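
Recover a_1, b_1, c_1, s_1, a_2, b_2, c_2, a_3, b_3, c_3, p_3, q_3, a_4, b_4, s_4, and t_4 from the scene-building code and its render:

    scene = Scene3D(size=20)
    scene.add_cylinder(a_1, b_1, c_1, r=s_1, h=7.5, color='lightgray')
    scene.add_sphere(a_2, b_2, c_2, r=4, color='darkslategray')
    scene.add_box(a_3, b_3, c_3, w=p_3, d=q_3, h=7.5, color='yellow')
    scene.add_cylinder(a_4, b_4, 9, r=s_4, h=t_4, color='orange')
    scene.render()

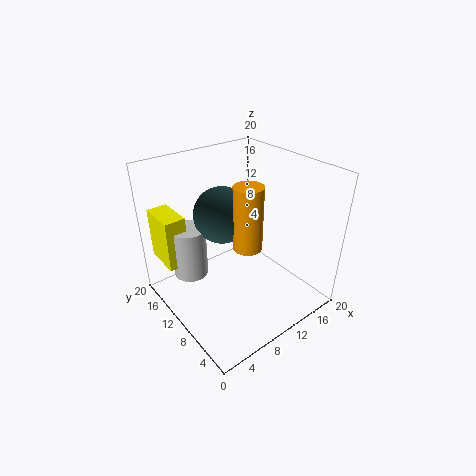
a_1 = 5; b_1 = 15; c_1 = 3.5; s_1 = 2.5; a_2 = 9.5; b_2 = 13; c_2 = 12.5; a_3 = 1.5; b_3 = 14.5; c_3 = 5.5; p_3 = 3; q_3 = 5.5; a_4 = 10.5; b_4 = 8.5; s_4 = 2; t_4 = 9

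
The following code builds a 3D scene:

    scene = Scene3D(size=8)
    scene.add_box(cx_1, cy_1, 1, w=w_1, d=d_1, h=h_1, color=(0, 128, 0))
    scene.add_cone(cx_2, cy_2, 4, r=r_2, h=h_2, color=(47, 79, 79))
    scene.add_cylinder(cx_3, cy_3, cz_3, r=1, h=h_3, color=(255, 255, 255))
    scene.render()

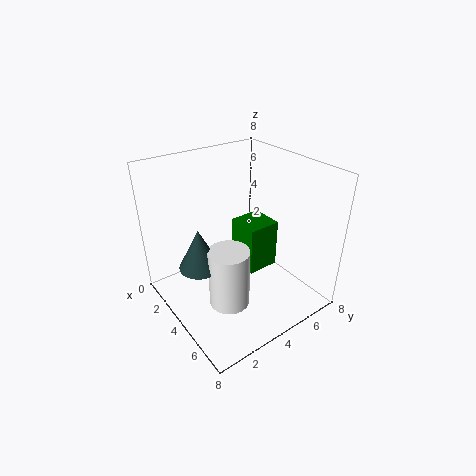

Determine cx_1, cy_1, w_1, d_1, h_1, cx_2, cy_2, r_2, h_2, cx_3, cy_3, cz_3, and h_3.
cx_1 = 2, cy_1 = 5, w_1 = 2, d_1 = 2, h_1 = 3, cx_2 = 5, cy_2 = 1, r_2 = 1, h_2 = 2, cx_3 = 6, cy_3 = 2, cz_3 = 2, h_3 = 3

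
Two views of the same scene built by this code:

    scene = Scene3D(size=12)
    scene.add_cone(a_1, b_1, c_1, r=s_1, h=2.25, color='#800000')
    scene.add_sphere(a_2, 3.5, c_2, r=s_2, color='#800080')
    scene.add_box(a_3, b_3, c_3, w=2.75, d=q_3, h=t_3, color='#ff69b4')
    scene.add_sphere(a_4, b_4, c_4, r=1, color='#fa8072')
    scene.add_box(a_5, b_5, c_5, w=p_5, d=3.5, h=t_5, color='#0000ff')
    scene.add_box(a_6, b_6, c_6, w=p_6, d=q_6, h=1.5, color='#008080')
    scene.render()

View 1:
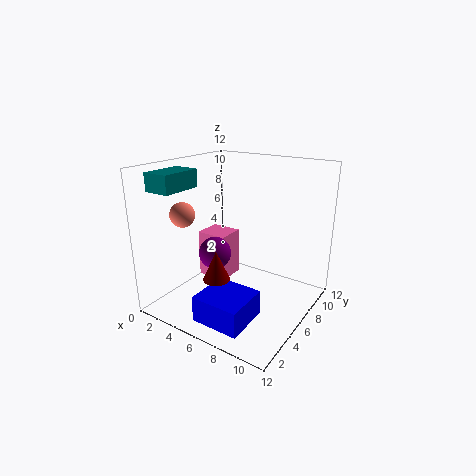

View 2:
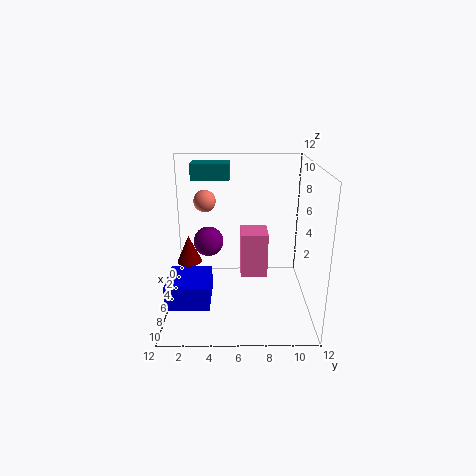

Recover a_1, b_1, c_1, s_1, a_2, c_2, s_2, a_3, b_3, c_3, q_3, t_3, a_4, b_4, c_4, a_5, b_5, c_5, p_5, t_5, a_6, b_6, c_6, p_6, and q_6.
a_1 = 6.75
b_1 = 2
c_1 = 4.25
s_1 = 1
a_2 = 5.5
c_2 = 5.5
s_2 = 1.25
a_3 = 1.5
b_3 = 6.25
c_3 = 1.25
q_3 = 2.5
t_3 = 4.25
a_4 = 2.75
b_4 = 3
c_4 = 8.25
a_5 = 5.75
b_5 = 0.25
c_5 = 1.25
p_5 = 3.75
t_5 = 2
a_6 = 0.25
b_6 = 1.75
c_6 = 10
p_6 = 2.25
q_6 = 3.5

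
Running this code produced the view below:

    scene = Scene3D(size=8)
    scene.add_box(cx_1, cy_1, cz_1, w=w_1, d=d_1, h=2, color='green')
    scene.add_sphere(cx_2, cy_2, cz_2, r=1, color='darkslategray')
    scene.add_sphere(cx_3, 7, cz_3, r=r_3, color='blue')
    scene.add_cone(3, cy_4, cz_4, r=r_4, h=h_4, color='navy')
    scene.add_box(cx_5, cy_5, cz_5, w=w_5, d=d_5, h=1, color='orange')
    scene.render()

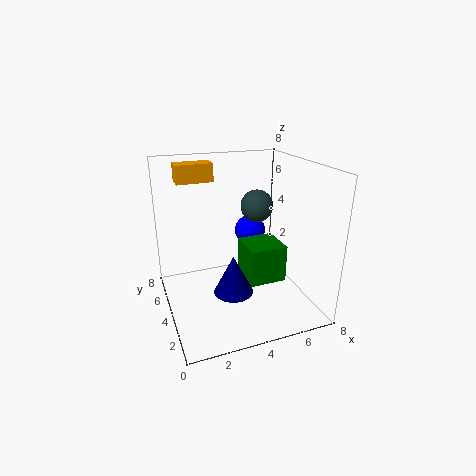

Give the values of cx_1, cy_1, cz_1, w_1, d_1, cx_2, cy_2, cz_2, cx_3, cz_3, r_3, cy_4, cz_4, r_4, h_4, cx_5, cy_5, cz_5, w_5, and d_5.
cx_1 = 4, cy_1 = 2, cz_1 = 2, w_1 = 2, d_1 = 2, cx_2 = 6, cy_2 = 6, cz_2 = 5, cx_3 = 6, cz_3 = 3, r_3 = 1, cy_4 = 2, cz_4 = 2, r_4 = 1, h_4 = 2, cx_5 = 1, cy_5 = 5, cz_5 = 7, w_5 = 2, d_5 = 1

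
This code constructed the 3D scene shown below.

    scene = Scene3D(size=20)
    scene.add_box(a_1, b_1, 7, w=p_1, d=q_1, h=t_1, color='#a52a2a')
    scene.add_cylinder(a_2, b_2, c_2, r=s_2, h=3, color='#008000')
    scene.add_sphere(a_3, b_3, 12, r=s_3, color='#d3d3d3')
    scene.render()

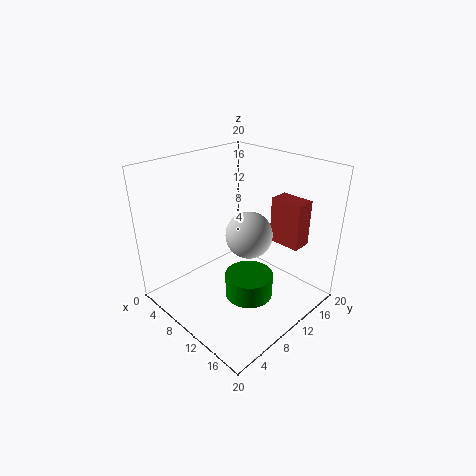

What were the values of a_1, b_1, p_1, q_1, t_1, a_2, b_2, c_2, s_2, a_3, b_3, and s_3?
a_1 = 10; b_1 = 17; p_1 = 5; q_1 = 3; t_1 = 7; a_2 = 15; b_2 = 7; c_2 = 5; s_2 = 3; a_3 = 13; b_3 = 9; s_3 = 3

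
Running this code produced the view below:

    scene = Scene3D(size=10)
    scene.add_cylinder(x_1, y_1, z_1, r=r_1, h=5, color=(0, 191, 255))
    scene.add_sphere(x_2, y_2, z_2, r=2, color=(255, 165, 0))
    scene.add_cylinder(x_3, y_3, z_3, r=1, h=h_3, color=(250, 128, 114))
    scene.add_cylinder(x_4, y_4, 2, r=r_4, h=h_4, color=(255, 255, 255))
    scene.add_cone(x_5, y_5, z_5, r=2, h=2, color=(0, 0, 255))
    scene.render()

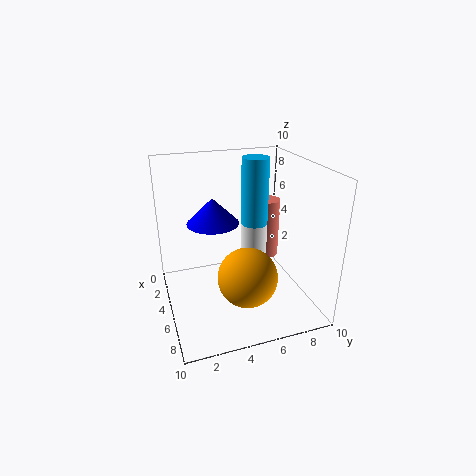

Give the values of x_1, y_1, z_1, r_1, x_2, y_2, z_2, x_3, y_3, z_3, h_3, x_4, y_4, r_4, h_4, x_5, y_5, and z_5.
x_1 = 3, y_1 = 7, z_1 = 5, r_1 = 1, x_2 = 7, y_2 = 5, z_2 = 3, x_3 = 1, y_3 = 9, z_3 = 1, h_3 = 5, x_4 = 3, y_4 = 7, r_4 = 1, h_4 = 4, x_5 = 2, y_5 = 4, z_5 = 5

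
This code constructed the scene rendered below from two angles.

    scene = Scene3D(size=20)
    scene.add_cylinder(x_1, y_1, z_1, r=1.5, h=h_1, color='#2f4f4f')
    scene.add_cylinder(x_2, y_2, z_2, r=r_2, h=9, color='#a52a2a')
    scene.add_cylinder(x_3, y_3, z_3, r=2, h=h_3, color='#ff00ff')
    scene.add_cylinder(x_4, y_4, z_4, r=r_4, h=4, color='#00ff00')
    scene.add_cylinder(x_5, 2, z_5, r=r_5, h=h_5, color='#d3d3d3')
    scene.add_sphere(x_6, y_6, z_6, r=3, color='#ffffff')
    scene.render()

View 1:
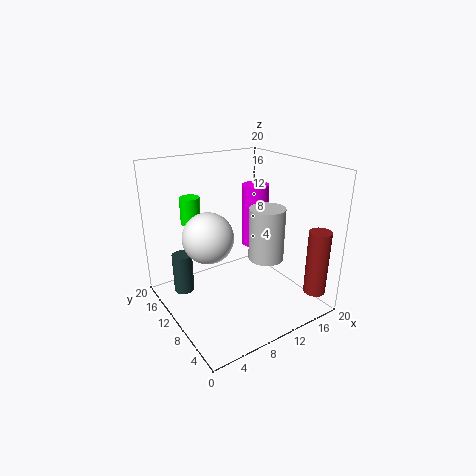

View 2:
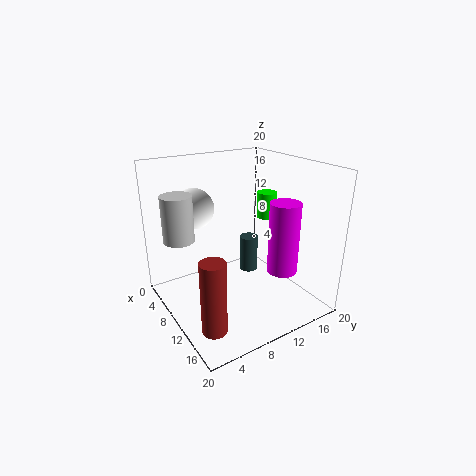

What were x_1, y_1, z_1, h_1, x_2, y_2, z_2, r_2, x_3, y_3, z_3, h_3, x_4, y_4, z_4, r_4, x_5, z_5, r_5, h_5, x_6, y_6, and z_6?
x_1 = 4
y_1 = 16
z_1 = 0.5
h_1 = 6
x_2 = 17.5
y_2 = 2
z_2 = 3
r_2 = 1.5
x_3 = 15.5
y_3 = 13.5
z_3 = 6.5
h_3 = 9.5
x_4 = 6.5
y_4 = 17.5
z_4 = 10.5
r_4 = 1.5
x_5 = 8.5
z_5 = 11
r_5 = 2
h_5 = 6
x_6 = 3.5
y_6 = 6.5
z_6 = 13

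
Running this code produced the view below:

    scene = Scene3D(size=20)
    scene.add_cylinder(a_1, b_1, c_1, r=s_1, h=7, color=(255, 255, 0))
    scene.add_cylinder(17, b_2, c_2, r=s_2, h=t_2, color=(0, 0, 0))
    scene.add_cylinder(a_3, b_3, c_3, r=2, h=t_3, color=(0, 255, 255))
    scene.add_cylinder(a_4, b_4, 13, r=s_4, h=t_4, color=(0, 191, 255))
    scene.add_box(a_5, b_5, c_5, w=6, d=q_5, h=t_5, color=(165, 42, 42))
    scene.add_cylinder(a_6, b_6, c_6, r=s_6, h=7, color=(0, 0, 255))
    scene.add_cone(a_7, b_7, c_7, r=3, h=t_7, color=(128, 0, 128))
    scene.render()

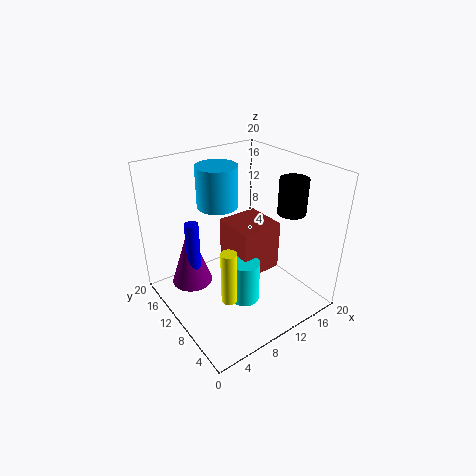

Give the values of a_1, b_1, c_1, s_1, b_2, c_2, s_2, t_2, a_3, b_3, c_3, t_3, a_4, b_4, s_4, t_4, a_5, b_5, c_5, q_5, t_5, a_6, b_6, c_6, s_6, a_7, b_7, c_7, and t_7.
a_1 = 5
b_1 = 5
c_1 = 5
s_1 = 1
b_2 = 7
c_2 = 13
s_2 = 2
t_2 = 5
a_3 = 9
b_3 = 7
c_3 = 2
t_3 = 6
a_4 = 10
b_4 = 15
s_4 = 3
t_4 = 6
a_5 = 9
b_5 = 7
c_5 = 5
q_5 = 6
t_5 = 7
a_6 = 5
b_6 = 14
c_6 = 5
s_6 = 1
a_7 = 5
b_7 = 15
c_7 = 2
t_7 = 9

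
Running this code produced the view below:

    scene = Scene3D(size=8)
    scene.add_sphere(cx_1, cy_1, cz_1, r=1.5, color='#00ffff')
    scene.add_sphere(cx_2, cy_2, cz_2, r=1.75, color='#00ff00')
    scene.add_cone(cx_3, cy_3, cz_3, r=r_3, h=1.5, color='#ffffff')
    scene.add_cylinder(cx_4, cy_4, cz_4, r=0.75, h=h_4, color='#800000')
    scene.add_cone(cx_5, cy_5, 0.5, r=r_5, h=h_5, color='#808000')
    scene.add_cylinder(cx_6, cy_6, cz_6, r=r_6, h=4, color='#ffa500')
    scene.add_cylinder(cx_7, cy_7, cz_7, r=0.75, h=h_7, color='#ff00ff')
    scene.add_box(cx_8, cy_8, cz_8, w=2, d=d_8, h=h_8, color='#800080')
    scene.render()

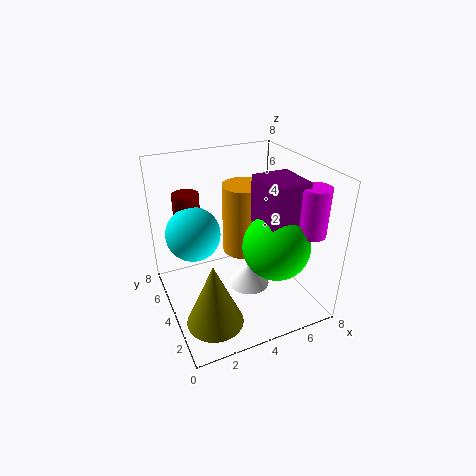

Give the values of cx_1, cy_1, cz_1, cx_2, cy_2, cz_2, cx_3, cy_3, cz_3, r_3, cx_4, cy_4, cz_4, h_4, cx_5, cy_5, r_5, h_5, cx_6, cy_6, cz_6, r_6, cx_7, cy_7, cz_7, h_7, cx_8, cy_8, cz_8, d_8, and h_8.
cx_1 = 1.75; cy_1 = 5; cz_1 = 4.25; cx_2 = 5.25; cy_2 = 2; cz_2 = 4.25; cx_3 = 5; cy_3 = 4.5; cz_3 = 0.25; r_3 = 1.25; cx_4 = 1.75; cy_4 = 6; cz_4 = 4.75; h_4 = 1.5; cx_5 = 1.75; cy_5 = 2; r_5 = 1.5; h_5 = 3.5; cx_6 = 4.75; cy_6 = 4.75; cz_6 = 2.75; r_6 = 1.25; cx_7 = 6.75; cy_7 = 1.25; cz_7 = 5; h_7 = 2.5; cx_8 = 4.5; cy_8 = 1.25; cz_8 = 5.25; d_8 = 2.25; h_8 = 2.5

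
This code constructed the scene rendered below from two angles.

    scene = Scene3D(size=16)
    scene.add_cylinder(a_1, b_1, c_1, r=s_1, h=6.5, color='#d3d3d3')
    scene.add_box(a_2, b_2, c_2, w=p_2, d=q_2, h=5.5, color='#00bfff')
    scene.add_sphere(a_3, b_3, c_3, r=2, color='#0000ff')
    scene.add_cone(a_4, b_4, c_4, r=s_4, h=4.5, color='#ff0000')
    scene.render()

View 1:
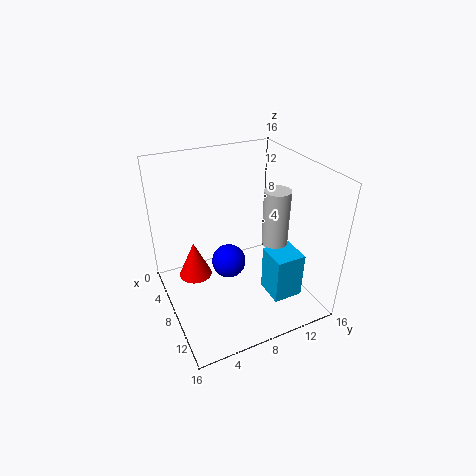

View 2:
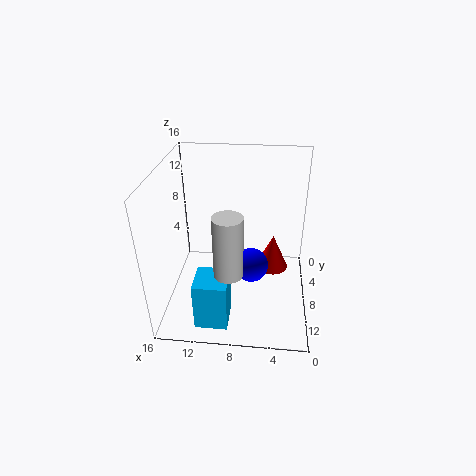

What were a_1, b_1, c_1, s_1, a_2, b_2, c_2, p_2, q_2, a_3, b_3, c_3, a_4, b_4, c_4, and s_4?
a_1 = 8.5, b_1 = 12.5, c_1 = 6.5, s_1 = 1.5, a_2 = 8.5, b_2 = 11, c_2 = 0.5, p_2 = 3.5, q_2 = 3.5, a_3 = 6.5, b_3 = 7.5, c_3 = 4, a_4 = 4, b_4 = 4, c_4 = 1.5, s_4 = 2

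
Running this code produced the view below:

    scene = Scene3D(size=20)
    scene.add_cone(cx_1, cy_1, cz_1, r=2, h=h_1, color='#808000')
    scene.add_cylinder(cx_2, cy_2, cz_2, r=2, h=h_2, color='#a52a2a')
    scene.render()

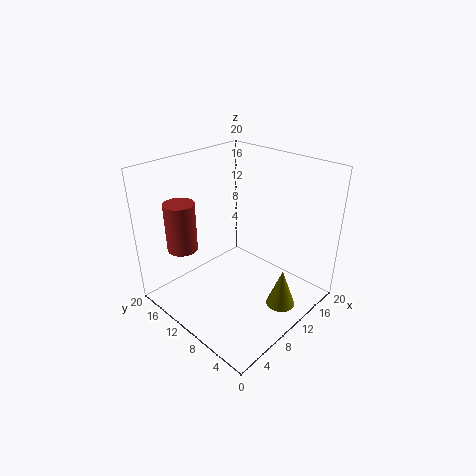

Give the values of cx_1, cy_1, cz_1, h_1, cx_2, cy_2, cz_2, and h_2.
cx_1 = 12
cy_1 = 3.5
cz_1 = 1
h_1 = 5.5
cx_2 = 3.5
cy_2 = 14
cz_2 = 9.5
h_2 = 6.5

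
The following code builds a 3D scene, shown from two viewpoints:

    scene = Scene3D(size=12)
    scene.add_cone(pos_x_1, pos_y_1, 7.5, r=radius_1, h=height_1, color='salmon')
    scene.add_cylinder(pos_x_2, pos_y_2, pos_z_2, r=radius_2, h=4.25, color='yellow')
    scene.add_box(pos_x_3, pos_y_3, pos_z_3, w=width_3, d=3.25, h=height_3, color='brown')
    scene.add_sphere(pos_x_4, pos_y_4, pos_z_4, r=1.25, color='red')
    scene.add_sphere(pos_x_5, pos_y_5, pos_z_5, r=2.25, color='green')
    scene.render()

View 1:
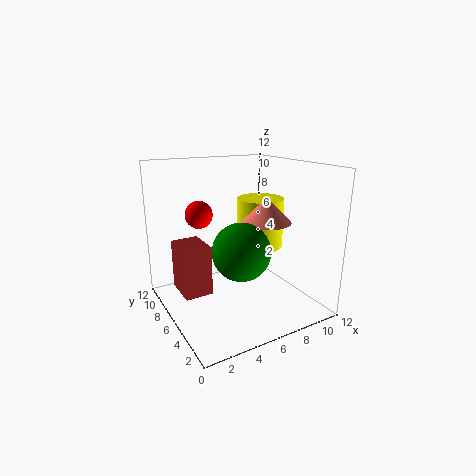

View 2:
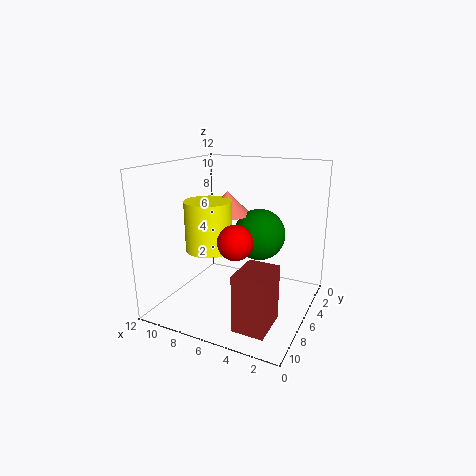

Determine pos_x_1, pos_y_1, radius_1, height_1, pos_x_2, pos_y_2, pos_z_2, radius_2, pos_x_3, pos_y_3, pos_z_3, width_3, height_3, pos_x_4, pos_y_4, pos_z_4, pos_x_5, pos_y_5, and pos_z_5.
pos_x_1 = 7.75; pos_y_1 = 4.5; radius_1 = 2; height_1 = 2; pos_x_2 = 8.5; pos_y_2 = 6.5; pos_z_2 = 4.75; radius_2 = 2; pos_x_3 = 1.75; pos_y_3 = 7.5; pos_z_3 = 0.5; width_3 = 2.5; height_3 = 4.5; pos_x_4 = 4.25; pos_y_4 = 10; pos_z_4 = 7.25; pos_x_5 = 5; pos_y_5 = 3.75; pos_z_5 = 5.75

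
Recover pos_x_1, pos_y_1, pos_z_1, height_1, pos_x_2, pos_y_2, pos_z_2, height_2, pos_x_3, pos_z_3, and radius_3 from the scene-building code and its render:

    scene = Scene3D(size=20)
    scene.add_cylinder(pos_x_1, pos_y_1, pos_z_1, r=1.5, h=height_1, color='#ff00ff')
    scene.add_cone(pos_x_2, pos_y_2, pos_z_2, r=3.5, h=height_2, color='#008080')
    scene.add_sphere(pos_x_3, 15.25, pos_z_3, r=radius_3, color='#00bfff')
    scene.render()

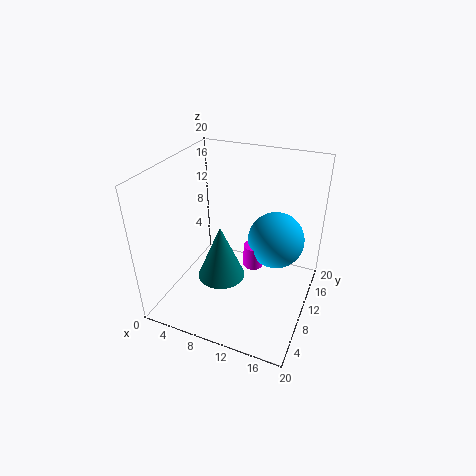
pos_x_1 = 11.25; pos_y_1 = 13; pos_z_1 = 3.75; height_1 = 3.5; pos_x_2 = 7.25; pos_y_2 = 10; pos_z_2 = 2.75; height_2 = 8.25; pos_x_3 = 14; pos_z_3 = 7.5; radius_3 = 4.25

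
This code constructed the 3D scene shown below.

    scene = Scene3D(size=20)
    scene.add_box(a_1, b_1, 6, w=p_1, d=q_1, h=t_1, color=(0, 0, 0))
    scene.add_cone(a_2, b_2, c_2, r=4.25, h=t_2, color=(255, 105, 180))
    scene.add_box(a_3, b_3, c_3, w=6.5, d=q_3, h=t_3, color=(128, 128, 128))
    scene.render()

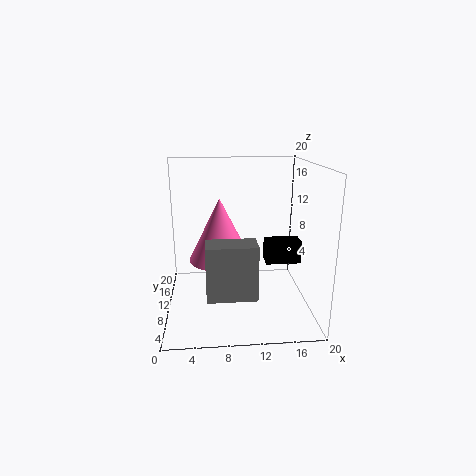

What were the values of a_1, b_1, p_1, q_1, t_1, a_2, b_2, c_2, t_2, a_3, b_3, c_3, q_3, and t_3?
a_1 = 14; b_1 = 9.5; p_1 = 5; q_1 = 2.75; t_1 = 3.25; a_2 = 7.5; b_2 = 9.5; c_2 = 7.25; t_2 = 8.5; a_3 = 5.5; b_3 = 3.5; c_3 = 3.75; q_3 = 3.5; t_3 = 7.25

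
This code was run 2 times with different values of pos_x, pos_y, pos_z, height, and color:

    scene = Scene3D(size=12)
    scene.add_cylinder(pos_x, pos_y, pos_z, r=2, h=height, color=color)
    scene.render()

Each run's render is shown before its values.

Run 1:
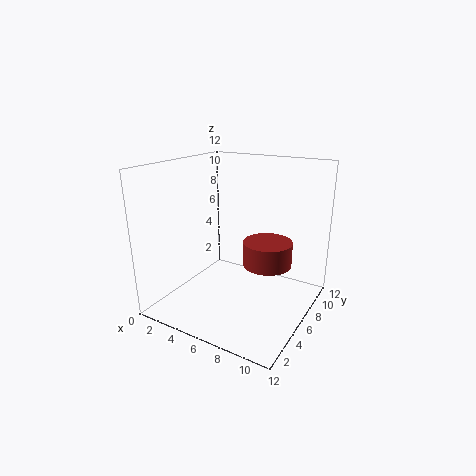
pos_x = 8.5, pos_y = 6.5, pos_z = 4, height = 2, color = 'brown'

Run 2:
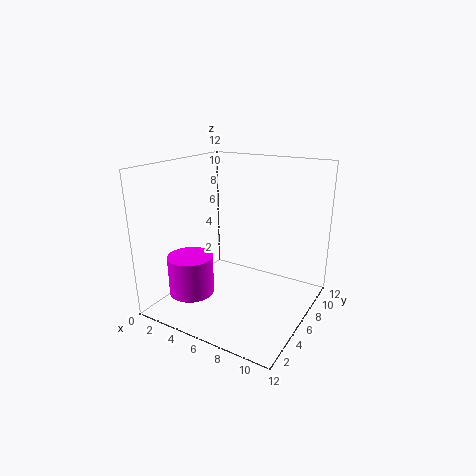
pos_x = 2, pos_y = 4.5, pos_z = 0.5, height = 3.5, color = 'magenta'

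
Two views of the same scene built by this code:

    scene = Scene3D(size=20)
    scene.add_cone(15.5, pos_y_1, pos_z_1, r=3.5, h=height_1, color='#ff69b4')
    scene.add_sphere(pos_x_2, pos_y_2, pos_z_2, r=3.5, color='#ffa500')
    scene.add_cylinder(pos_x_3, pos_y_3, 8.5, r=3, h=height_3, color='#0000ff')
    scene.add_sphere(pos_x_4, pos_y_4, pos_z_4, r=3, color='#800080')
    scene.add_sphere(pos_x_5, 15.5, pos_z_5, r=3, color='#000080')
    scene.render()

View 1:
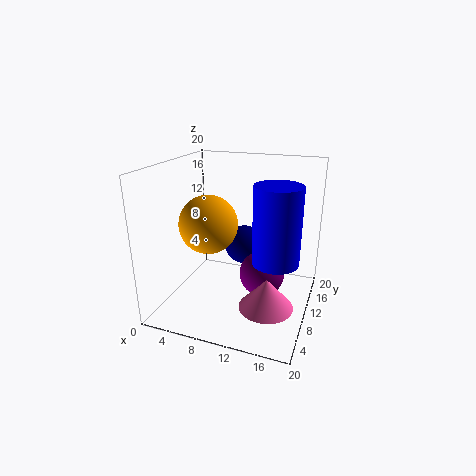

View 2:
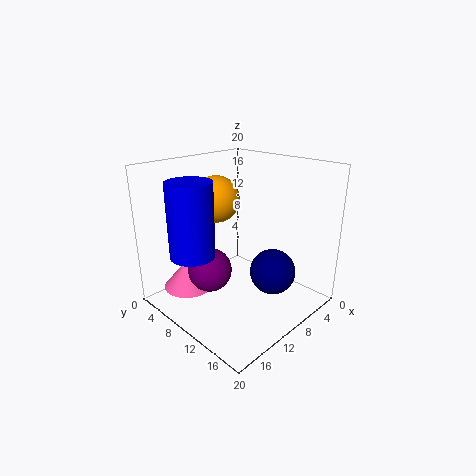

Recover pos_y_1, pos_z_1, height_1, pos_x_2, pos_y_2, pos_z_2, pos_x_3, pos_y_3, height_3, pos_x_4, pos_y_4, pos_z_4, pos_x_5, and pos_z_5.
pos_y_1 = 5.5; pos_z_1 = 3; height_1 = 4; pos_x_2 = 8.5; pos_y_2 = 4; pos_z_2 = 14; pos_x_3 = 16; pos_y_3 = 7.5; height_3 = 10; pos_x_4 = 14; pos_y_4 = 8.5; pos_z_4 = 6; pos_x_5 = 9; pos_z_5 = 6.5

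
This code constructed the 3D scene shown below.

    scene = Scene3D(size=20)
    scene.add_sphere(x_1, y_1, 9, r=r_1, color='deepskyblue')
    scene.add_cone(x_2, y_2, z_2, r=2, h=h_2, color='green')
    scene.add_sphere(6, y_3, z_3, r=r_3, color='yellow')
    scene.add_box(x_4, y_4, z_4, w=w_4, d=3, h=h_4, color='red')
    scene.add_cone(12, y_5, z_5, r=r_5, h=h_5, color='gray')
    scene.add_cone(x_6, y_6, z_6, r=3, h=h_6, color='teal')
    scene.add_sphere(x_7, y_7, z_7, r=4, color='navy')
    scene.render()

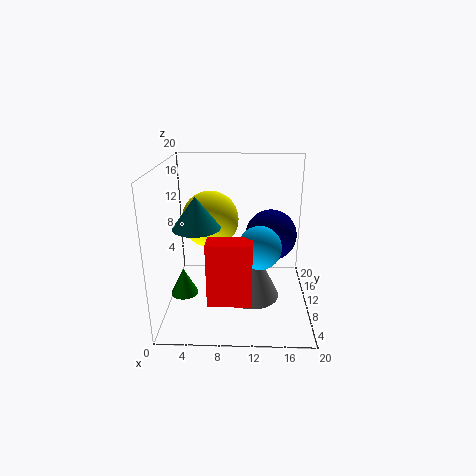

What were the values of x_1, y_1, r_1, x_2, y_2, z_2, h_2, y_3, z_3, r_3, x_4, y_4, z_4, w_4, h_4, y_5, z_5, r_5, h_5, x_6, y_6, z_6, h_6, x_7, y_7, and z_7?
x_1 = 13
y_1 = 9
r_1 = 3
x_2 = 2
y_2 = 10
z_2 = 1
h_2 = 4
y_3 = 12
z_3 = 12
r_3 = 4
x_4 = 6
y_4 = 5
z_4 = 2
w_4 = 6
h_4 = 9
y_5 = 10
z_5 = 1
r_5 = 4
h_5 = 8
x_6 = 5
y_6 = 6
z_6 = 13
h_6 = 4
x_7 = 15
y_7 = 16
z_7 = 8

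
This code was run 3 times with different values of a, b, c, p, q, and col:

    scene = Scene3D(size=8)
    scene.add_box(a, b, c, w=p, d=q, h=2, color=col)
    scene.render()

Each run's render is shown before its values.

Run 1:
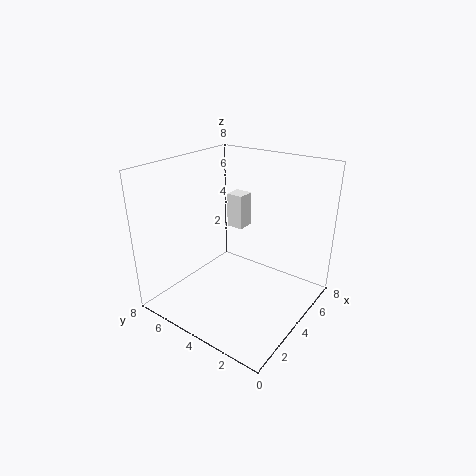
a = 5, b = 4.5, c = 4, p = 1, q = 1, col = 'white'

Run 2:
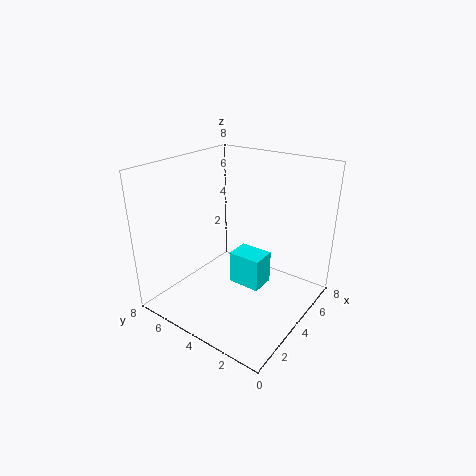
a = 4.5, b = 3, c = 0.5, p = 1.5, q = 2, col = 'cyan'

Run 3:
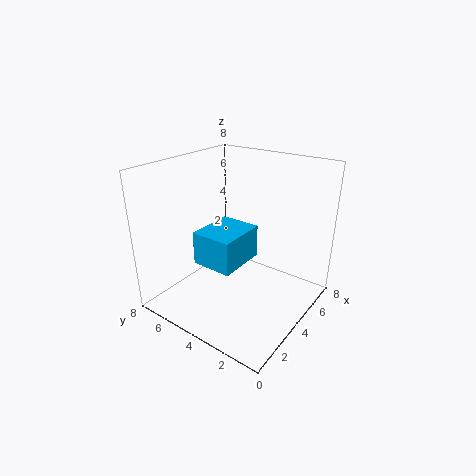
a = 3, b = 4, c = 2, p = 3, q = 2.5, col = 'deepskyblue'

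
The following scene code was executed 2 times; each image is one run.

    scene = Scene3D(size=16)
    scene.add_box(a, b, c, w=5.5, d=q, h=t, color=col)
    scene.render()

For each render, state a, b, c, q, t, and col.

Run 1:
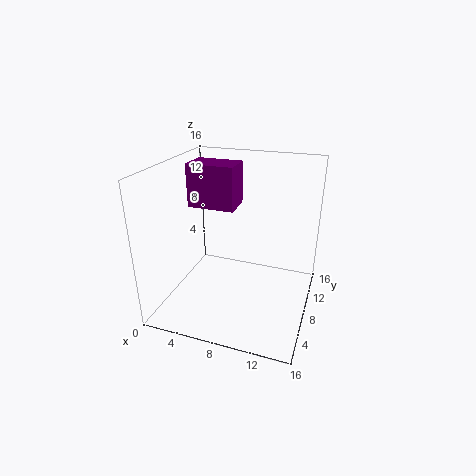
a = 1.5; b = 9; c = 10.5; q = 3.5; t = 5; col = 'purple'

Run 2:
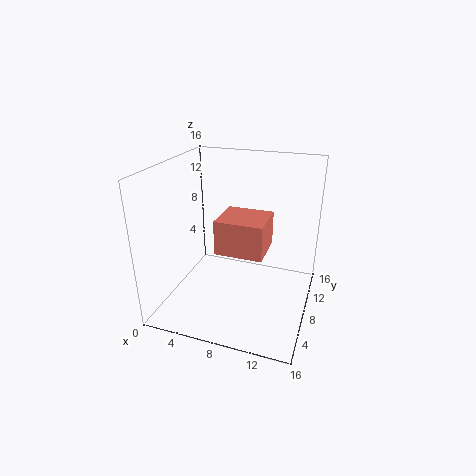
a = 5.5; b = 7; c = 6; q = 5; t = 4; col = 'salmon'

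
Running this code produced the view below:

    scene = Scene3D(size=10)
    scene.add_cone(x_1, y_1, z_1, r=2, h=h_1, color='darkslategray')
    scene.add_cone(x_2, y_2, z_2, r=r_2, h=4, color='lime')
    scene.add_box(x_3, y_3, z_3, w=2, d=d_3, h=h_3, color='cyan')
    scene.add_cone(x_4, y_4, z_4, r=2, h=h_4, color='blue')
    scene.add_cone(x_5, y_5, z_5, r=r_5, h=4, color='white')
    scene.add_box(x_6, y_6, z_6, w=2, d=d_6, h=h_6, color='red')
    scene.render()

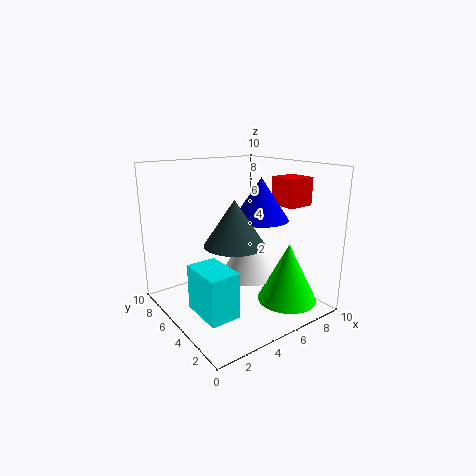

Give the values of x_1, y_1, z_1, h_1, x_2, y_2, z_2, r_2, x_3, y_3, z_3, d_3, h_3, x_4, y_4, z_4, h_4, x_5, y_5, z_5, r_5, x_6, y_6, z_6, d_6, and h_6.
x_1 = 4, y_1 = 4, z_1 = 5, h_1 = 3, x_2 = 7, y_2 = 2, z_2 = 1, r_2 = 2, x_3 = 1, y_3 = 2, z_3 = 1, d_3 = 3, h_3 = 3, x_4 = 7, y_4 = 5, z_4 = 6, h_4 = 3, x_5 = 6, y_5 = 5, z_5 = 2, r_5 = 2, x_6 = 8, y_6 = 3, z_6 = 7, d_6 = 2, h_6 = 2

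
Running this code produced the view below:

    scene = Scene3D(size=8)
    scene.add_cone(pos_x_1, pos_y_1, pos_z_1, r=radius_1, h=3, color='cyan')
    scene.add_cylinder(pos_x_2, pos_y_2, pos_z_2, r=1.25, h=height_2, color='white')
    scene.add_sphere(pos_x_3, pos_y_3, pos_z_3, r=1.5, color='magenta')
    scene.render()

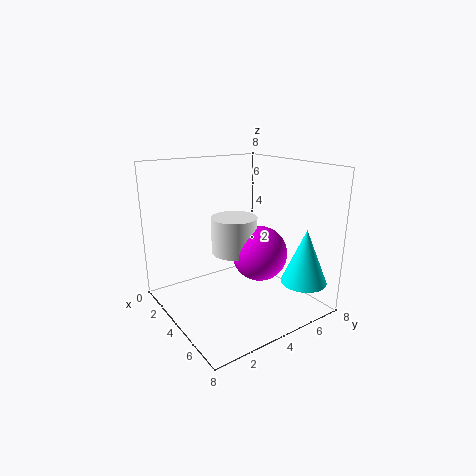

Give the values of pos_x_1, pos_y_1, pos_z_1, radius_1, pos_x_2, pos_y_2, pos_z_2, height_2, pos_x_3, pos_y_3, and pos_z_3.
pos_x_1 = 6.75; pos_y_1 = 6.5; pos_z_1 = 1.75; radius_1 = 1.25; pos_x_2 = 4; pos_y_2 = 3.75; pos_z_2 = 3.25; height_2 = 2; pos_x_3 = 5; pos_y_3 = 4.75; pos_z_3 = 3.25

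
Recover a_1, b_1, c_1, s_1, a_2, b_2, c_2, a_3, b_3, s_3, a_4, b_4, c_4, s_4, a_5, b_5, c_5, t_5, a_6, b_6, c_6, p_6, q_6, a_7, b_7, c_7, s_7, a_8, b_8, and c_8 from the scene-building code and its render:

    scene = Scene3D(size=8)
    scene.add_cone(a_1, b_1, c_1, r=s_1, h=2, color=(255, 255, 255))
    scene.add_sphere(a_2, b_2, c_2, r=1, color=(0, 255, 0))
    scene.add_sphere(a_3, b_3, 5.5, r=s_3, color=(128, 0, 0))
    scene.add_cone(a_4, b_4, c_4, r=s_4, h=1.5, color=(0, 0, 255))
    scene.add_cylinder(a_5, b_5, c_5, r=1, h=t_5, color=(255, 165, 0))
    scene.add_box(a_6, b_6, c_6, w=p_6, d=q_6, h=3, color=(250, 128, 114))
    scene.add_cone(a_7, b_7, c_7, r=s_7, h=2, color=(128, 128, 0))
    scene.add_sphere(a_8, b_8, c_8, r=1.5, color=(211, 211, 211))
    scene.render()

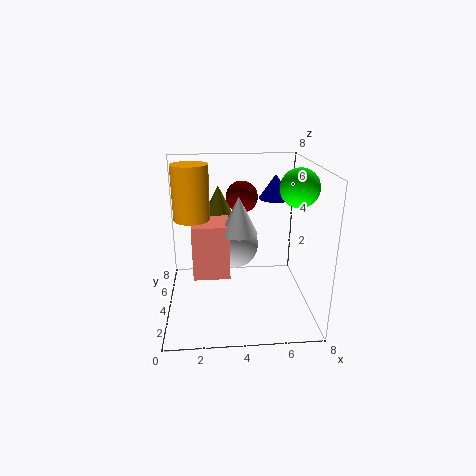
a_1 = 4; b_1 = 3.5; c_1 = 4.5; s_1 = 1; a_2 = 7; b_2 = 3; c_2 = 7; a_3 = 4.5; b_3 = 7; s_3 = 1; a_4 = 6.5; b_4 = 6.5; c_4 = 5.5; s_4 = 1; a_5 = 1.5; b_5 = 4.5; c_5 = 5; t_5 = 3; a_6 = 1.5; b_6 = 3; c_6 = 2; p_6 = 2; q_6 = 2; a_7 = 3; b_7 = 6; c_7 = 4.5; s_7 = 1; a_8 = 4; b_8 = 6.5; c_8 = 2.5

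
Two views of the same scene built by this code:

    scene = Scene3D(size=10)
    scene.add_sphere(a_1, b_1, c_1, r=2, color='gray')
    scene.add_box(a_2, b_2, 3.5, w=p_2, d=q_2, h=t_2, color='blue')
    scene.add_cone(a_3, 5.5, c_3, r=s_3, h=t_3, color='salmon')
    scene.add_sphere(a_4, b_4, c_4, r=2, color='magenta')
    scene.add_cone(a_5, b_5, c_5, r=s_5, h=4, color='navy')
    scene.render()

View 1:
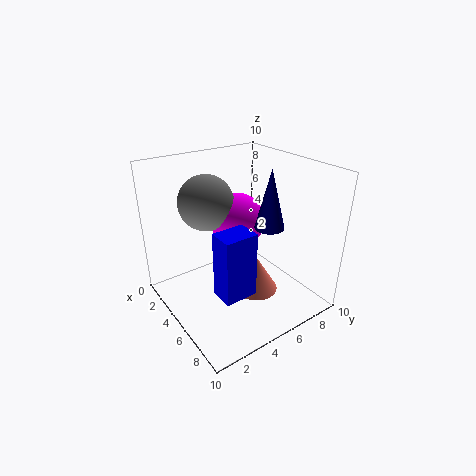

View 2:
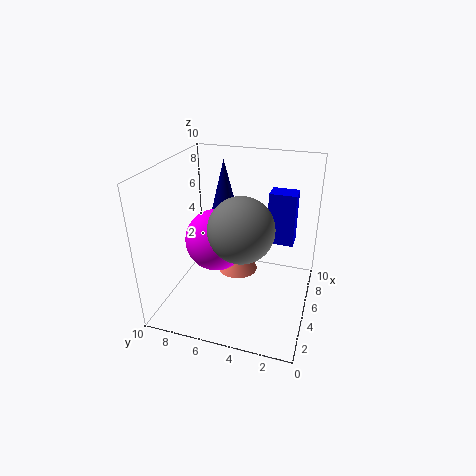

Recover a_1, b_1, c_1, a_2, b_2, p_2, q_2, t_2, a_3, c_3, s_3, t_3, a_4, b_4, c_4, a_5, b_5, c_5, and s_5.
a_1 = 2.5
b_1 = 4
c_1 = 7
a_2 = 7.5
b_2 = 1.5
p_2 = 1.5
q_2 = 2
t_2 = 4
a_3 = 6.5
c_3 = 1.5
s_3 = 1.5
t_3 = 2.5
a_4 = 3.5
b_4 = 6
c_4 = 5.5
a_5 = 6.5
b_5 = 6.5
c_5 = 6
s_5 = 1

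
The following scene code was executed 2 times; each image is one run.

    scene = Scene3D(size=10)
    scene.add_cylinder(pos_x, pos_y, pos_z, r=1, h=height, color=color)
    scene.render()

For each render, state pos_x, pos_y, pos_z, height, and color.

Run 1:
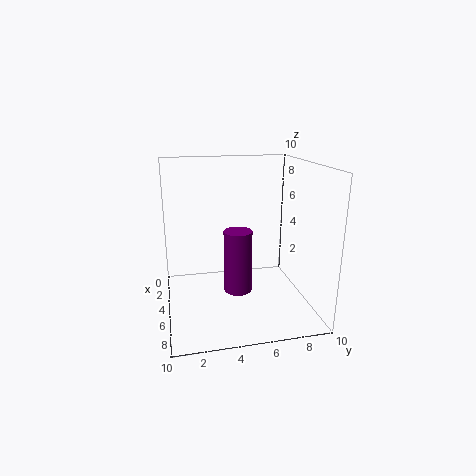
pos_x = 5; pos_y = 5; pos_z = 1; height = 4.5; color = 'purple'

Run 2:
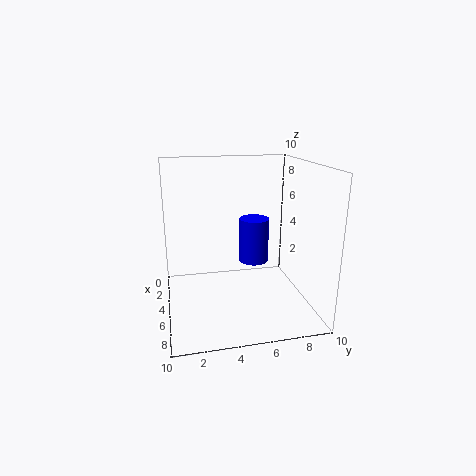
pos_x = 5.5; pos_y = 6; pos_z = 3.5; height = 3; color = 'blue'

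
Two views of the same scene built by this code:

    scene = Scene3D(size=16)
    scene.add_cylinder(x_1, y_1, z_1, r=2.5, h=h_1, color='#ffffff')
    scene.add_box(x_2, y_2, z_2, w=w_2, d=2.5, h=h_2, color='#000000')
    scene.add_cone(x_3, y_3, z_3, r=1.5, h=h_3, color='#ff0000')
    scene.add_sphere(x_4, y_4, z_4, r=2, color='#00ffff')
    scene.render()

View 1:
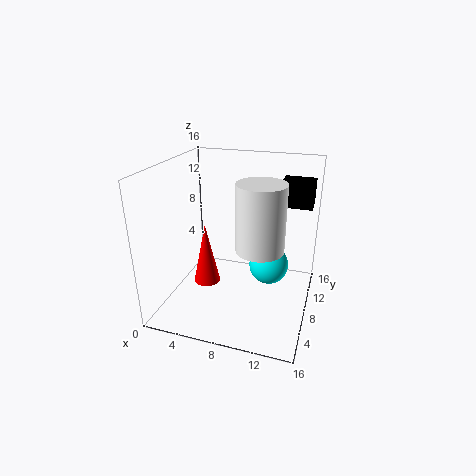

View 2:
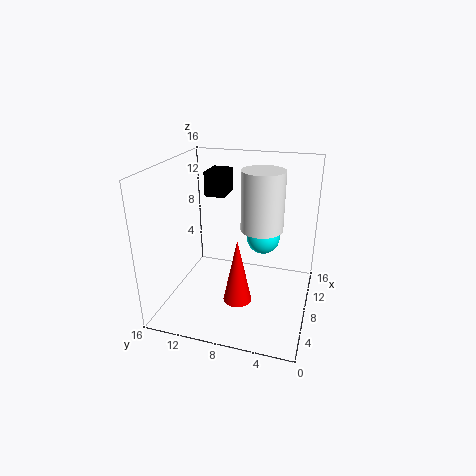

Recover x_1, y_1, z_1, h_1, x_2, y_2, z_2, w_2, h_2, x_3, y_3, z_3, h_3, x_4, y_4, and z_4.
x_1 = 11, y_1 = 6, z_1 = 8, h_1 = 7, x_2 = 12, y_2 = 11, z_2 = 11, w_2 = 3.5, h_2 = 3, x_3 = 4.5, y_3 = 7, z_3 = 2.5, h_3 = 7, x_4 = 12, y_4 = 6, z_4 = 6.5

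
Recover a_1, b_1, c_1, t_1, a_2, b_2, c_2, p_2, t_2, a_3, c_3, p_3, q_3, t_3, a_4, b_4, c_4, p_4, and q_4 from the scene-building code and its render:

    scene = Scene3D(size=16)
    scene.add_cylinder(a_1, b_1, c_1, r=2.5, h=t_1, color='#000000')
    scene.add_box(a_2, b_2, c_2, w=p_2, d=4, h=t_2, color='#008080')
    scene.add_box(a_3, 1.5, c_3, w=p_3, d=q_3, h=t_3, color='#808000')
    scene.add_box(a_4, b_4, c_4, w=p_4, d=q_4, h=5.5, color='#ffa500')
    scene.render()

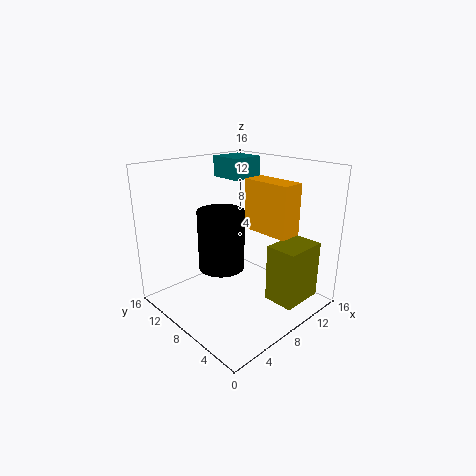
a_1 = 6
b_1 = 8.5
c_1 = 5
t_1 = 6.5
a_2 = 10.5
b_2 = 11
c_2 = 13.5
p_2 = 4
t_2 = 2.5
a_3 = 9.5
c_3 = 1
p_3 = 5
q_3 = 3.5
t_3 = 6.5
a_4 = 9
b_4 = 2.5
c_4 = 9
p_4 = 2.5
q_4 = 5.5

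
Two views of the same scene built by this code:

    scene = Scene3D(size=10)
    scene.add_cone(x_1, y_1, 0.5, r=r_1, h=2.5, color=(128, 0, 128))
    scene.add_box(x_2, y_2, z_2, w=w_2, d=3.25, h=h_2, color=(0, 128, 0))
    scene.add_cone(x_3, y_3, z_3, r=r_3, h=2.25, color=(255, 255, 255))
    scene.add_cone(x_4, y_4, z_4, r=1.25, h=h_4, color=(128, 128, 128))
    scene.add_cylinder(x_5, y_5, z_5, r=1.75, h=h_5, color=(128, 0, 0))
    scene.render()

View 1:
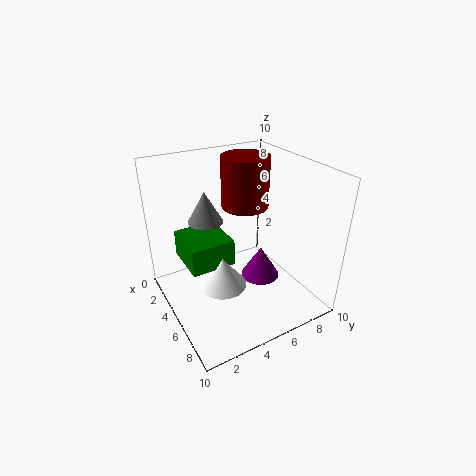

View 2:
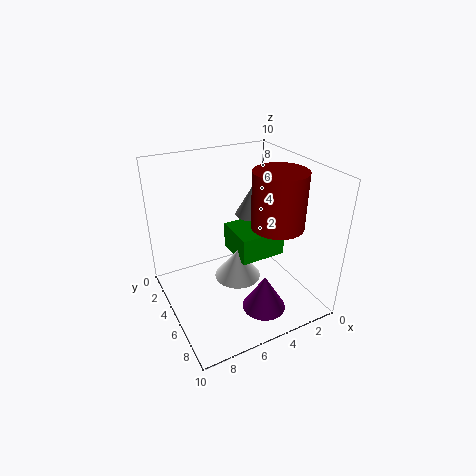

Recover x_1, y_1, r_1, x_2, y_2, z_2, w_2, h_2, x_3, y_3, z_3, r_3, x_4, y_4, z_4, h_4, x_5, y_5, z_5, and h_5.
x_1 = 4.25, y_1 = 7.5, r_1 = 1.5, x_2 = 1, y_2 = 1.75, z_2 = 2.5, w_2 = 3.5, h_2 = 2, x_3 = 4.5, y_3 = 4, z_3 = 1, r_3 = 1.75, x_4 = 3, y_4 = 3.5, z_4 = 5.75, h_4 = 2.25, x_5 = 3, y_5 = 6.75, z_5 = 6.25, h_5 = 3.75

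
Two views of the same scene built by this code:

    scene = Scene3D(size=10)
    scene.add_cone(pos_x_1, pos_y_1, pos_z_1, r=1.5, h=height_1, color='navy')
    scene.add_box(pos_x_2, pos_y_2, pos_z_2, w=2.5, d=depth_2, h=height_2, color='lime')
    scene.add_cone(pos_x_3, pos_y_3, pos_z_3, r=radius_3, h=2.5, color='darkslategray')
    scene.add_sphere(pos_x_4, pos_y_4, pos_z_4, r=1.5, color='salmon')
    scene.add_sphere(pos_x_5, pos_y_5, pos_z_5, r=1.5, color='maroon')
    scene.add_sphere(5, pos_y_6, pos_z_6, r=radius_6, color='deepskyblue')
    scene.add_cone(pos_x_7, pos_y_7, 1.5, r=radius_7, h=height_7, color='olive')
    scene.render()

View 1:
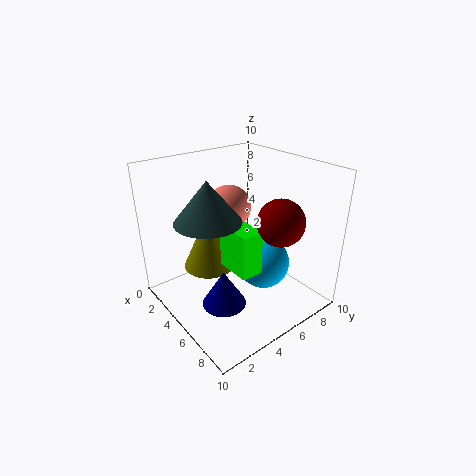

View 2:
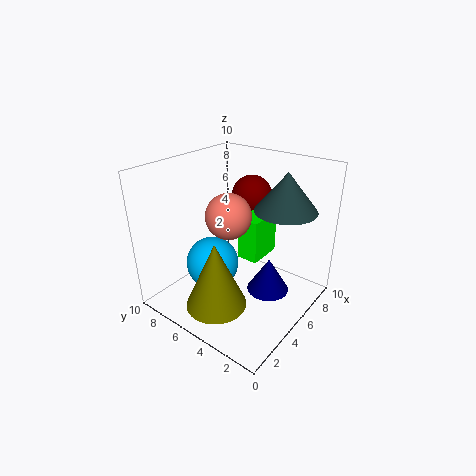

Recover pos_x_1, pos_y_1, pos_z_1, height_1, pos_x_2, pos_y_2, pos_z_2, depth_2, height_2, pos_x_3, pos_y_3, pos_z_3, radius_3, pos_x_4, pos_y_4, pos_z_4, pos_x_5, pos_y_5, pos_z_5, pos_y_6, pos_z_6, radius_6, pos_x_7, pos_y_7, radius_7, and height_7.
pos_x_1 = 6; pos_y_1 = 3; pos_z_1 = 1; height_1 = 2.5; pos_x_2 = 5; pos_y_2 = 3.5; pos_z_2 = 3.5; depth_2 = 1.5; height_2 = 3; pos_x_3 = 6; pos_y_3 = 2; pos_z_3 = 7.5; radius_3 = 2; pos_x_4 = 4; pos_y_4 = 5; pos_z_4 = 7; pos_x_5 = 8; pos_y_5 = 6; pos_z_5 = 7; pos_y_6 = 7.5; pos_z_6 = 2; radius_6 = 2; pos_x_7 = 2; pos_y_7 = 4.5; radius_7 = 2; height_7 = 4.5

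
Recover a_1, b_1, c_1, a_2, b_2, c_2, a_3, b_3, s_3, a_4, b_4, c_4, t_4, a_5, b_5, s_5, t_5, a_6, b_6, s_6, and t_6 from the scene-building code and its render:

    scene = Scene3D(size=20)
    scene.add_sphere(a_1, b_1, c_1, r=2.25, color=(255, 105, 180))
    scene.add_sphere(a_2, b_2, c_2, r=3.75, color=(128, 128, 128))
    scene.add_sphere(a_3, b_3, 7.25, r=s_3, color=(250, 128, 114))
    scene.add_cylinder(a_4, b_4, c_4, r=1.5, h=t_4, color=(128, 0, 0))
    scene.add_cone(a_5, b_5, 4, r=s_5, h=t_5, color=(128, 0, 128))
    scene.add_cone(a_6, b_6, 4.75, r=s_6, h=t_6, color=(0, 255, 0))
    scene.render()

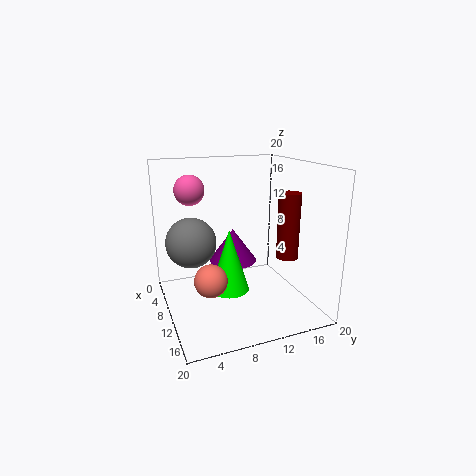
a_1 = 3.25
b_1 = 5
c_1 = 15.75
a_2 = 5
b_2 = 4.5
c_2 = 8.25
a_3 = 15.75
b_3 = 4.25
s_3 = 2
a_4 = 13.25
b_4 = 16
c_4 = 7.5
t_4 = 9
a_5 = 4
b_5 = 11.5
s_5 = 3.75
t_5 = 5.25
a_6 = 14
b_6 = 7.25
s_6 = 2.5
t_6 = 8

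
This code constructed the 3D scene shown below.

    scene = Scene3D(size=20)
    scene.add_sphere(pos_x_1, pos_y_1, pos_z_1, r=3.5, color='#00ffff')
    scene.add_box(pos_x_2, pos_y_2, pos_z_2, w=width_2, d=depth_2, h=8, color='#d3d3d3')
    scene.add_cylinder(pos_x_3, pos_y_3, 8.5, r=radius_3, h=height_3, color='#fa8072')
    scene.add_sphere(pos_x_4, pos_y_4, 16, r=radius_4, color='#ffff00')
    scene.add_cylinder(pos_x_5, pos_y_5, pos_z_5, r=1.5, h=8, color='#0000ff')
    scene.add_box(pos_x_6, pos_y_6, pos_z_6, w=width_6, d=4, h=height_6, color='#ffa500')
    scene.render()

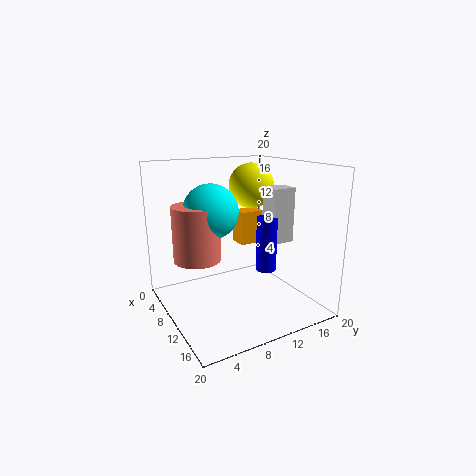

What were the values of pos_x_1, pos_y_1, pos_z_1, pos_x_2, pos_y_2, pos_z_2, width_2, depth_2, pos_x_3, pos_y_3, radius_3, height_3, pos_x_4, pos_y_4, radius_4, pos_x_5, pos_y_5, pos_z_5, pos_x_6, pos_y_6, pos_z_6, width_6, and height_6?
pos_x_1 = 11
pos_y_1 = 5.5
pos_z_1 = 14.5
pos_x_2 = 8.5
pos_y_2 = 15
pos_z_2 = 8.5
width_2 = 3
depth_2 = 3.5
pos_x_3 = 11
pos_y_3 = 3.5
radius_3 = 3
height_3 = 7
pos_x_4 = 4.5
pos_y_4 = 15.5
radius_4 = 3.5
pos_x_5 = 10.5
pos_y_5 = 14.5
pos_z_5 = 4.5
pos_x_6 = 0.5
pos_y_6 = 14.5
pos_z_6 = 6
width_6 = 3
height_6 = 5.5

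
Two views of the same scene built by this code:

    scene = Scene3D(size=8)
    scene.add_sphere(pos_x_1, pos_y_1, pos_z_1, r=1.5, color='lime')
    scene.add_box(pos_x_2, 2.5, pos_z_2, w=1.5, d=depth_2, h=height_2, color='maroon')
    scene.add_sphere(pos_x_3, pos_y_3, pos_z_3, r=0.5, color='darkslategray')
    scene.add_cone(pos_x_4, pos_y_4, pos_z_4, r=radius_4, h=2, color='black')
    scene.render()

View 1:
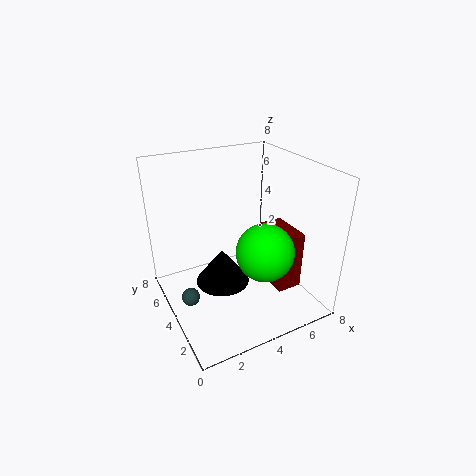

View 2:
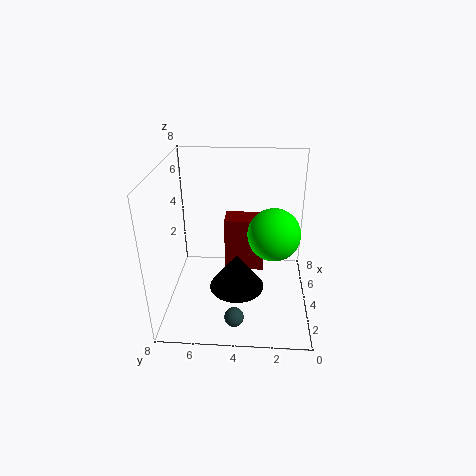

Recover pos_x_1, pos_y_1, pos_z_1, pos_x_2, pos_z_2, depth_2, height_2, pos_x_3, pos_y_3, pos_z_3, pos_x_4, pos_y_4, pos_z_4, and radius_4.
pos_x_1 = 4.5, pos_y_1 = 2, pos_z_1 = 4, pos_x_2 = 6, pos_z_2 = 0.5, depth_2 = 2.5, height_2 = 3.5, pos_x_3 = 1, pos_y_3 = 4, pos_z_3 = 1, pos_x_4 = 3, pos_y_4 = 4, pos_z_4 = 1.5, radius_4 = 1.5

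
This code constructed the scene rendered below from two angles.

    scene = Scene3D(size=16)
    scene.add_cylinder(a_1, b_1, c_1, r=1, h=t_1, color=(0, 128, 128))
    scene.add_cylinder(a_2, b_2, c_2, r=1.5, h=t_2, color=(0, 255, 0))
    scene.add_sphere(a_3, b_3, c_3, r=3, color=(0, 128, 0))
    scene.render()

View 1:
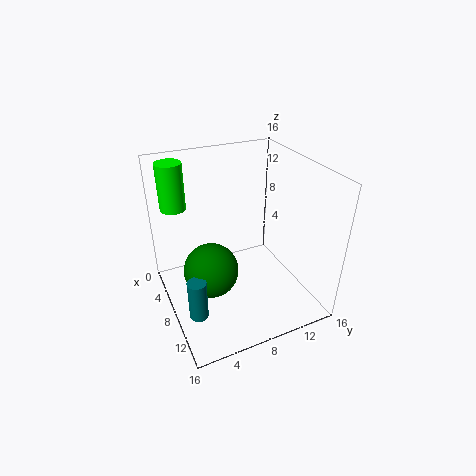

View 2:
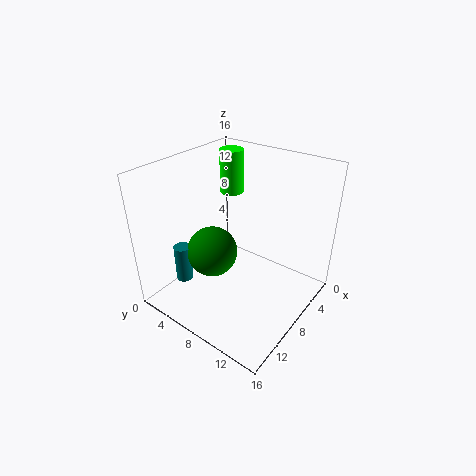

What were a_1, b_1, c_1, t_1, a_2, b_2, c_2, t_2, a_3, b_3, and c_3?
a_1 = 11, b_1 = 2, c_1 = 1.5, t_1 = 4.5, a_2 = 2, b_2 = 2.5, c_2 = 10, t_2 = 5.5, a_3 = 8.5, b_3 = 4.5, c_3 = 5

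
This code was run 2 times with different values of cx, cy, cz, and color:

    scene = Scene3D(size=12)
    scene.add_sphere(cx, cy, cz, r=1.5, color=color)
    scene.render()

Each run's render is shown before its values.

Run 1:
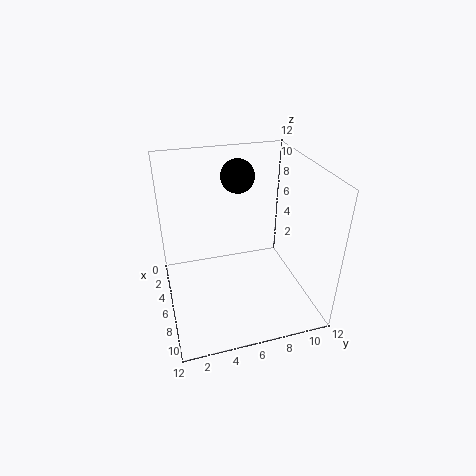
cx = 2.5, cy = 7, cz = 10, color = 'black'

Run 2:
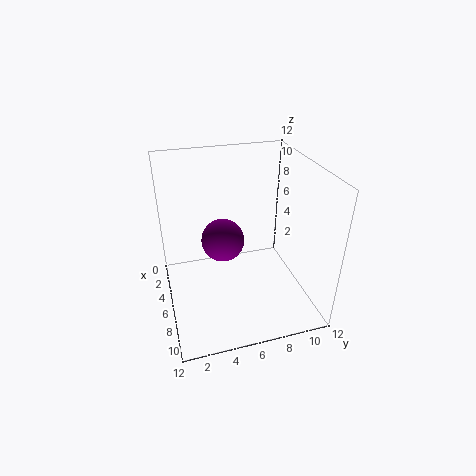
cx = 9, cy = 4, cz = 8, color = 'purple'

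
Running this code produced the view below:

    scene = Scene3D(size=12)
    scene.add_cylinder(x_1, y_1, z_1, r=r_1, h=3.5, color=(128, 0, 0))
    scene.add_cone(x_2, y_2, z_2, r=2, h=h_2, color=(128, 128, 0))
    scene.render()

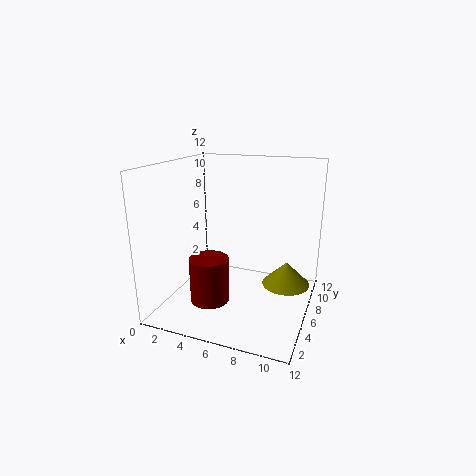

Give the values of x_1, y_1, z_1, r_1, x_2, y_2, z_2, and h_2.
x_1 = 5, y_1 = 2.5, z_1 = 2, r_1 = 1.5, x_2 = 10, y_2 = 7, z_2 = 2, h_2 = 2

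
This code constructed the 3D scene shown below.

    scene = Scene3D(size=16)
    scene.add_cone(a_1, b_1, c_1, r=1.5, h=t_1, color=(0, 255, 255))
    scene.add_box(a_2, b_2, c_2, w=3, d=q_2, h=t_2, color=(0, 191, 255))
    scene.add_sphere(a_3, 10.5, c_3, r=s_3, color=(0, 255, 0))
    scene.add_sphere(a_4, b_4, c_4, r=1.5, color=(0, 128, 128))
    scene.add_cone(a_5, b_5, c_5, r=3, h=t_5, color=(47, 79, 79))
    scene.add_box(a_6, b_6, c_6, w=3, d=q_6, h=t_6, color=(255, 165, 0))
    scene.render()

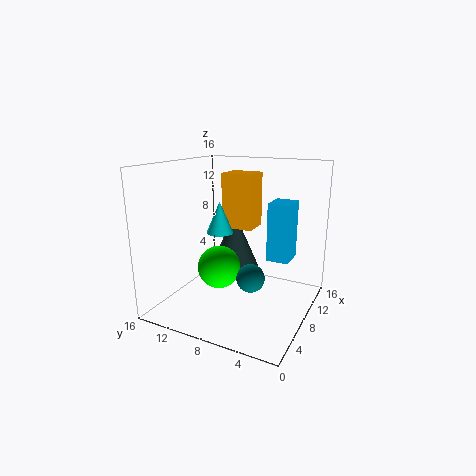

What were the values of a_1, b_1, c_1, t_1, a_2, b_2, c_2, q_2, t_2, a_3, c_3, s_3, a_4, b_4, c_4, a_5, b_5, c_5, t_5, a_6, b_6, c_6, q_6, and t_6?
a_1 = 7.5
b_1 = 10
c_1 = 8.5
t_1 = 3.5
a_2 = 9
b_2 = 2.5
c_2 = 5.5
q_2 = 2.5
t_2 = 6.5
a_3 = 8
c_3 = 4
s_3 = 2.5
a_4 = 6
b_4 = 5.5
c_4 = 4.5
a_5 = 11
b_5 = 10
c_5 = 3
t_5 = 7
a_6 = 8
b_6 = 6.5
c_6 = 9
q_6 = 3.5
t_6 = 6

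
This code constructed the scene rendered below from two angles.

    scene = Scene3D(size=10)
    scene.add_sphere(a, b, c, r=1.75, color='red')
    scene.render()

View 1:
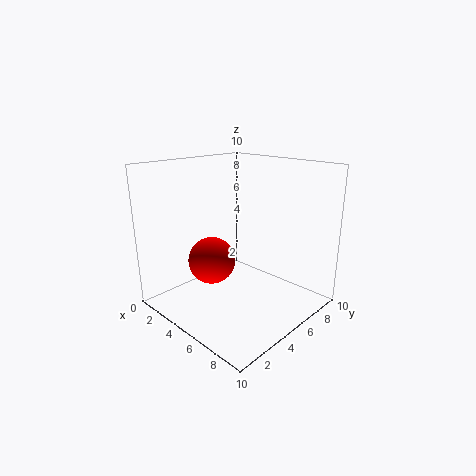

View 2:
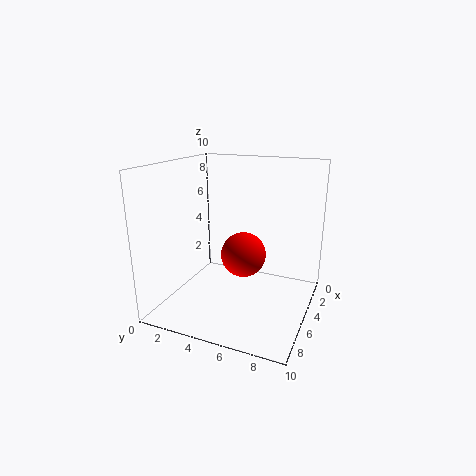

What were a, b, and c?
a = 2.75, b = 4.5, c = 2.75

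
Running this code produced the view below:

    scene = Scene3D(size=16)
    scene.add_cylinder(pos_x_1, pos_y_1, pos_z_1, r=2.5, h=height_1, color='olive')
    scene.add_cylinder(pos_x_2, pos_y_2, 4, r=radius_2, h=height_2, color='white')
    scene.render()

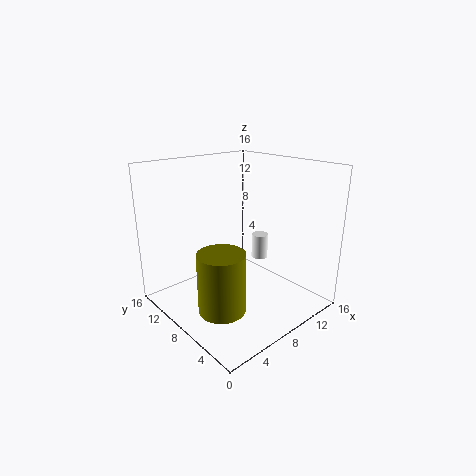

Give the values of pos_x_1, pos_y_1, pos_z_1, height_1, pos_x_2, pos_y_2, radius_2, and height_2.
pos_x_1 = 4
pos_y_1 = 6
pos_z_1 = 1.5
height_1 = 6.5
pos_x_2 = 12.5
pos_y_2 = 9
radius_2 = 1
height_2 = 3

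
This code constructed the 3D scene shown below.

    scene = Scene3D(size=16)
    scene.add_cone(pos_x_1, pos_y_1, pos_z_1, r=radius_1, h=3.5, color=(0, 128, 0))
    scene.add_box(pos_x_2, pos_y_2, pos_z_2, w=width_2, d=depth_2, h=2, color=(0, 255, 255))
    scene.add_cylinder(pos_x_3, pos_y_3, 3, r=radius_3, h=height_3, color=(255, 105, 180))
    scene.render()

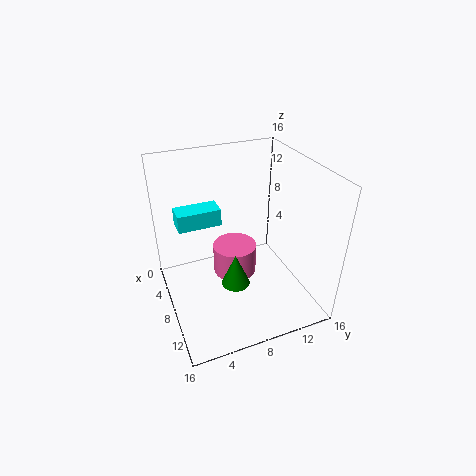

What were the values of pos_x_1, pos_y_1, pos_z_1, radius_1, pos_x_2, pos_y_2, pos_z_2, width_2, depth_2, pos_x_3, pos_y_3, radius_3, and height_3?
pos_x_1 = 11; pos_y_1 = 6.5; pos_z_1 = 4.5; radius_1 = 1.5; pos_x_2 = 3; pos_y_2 = 2; pos_z_2 = 8.5; width_2 = 2.5; depth_2 = 5; pos_x_3 = 7; pos_y_3 = 8; radius_3 = 2.5; height_3 = 3.5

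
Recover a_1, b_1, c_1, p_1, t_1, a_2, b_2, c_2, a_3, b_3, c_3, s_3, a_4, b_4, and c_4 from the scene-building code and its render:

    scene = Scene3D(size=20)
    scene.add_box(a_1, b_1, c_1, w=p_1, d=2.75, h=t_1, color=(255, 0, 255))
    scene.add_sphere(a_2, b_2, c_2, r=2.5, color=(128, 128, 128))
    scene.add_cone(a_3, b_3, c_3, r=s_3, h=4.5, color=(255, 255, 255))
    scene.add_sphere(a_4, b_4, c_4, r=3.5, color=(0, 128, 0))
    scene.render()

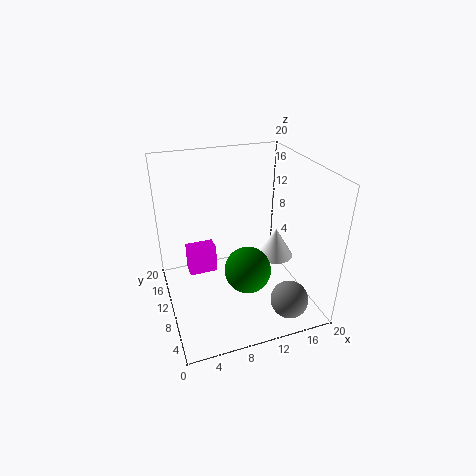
a_1 = 4, b_1 = 16.25, c_1 = 0.5, p_1 = 4.5, t_1 = 4.5, a_2 = 14.75, b_2 = 2.75, c_2 = 3.5, a_3 = 16.75, b_3 = 11.75, c_3 = 4.75, s_3 = 2.75, a_4 = 11.75, b_4 = 10.5, c_4 = 3.75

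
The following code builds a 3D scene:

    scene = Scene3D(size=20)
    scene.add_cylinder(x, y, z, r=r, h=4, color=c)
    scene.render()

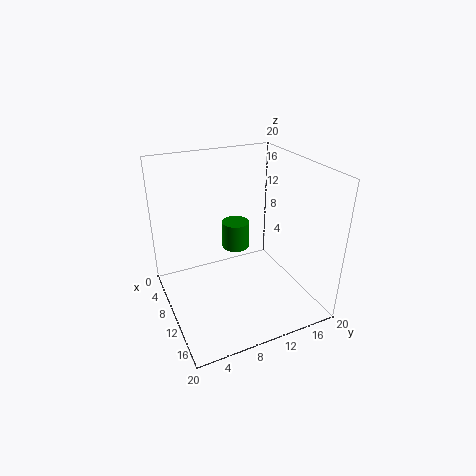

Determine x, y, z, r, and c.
x = 7
y = 11
z = 7
r = 2
c = 'green'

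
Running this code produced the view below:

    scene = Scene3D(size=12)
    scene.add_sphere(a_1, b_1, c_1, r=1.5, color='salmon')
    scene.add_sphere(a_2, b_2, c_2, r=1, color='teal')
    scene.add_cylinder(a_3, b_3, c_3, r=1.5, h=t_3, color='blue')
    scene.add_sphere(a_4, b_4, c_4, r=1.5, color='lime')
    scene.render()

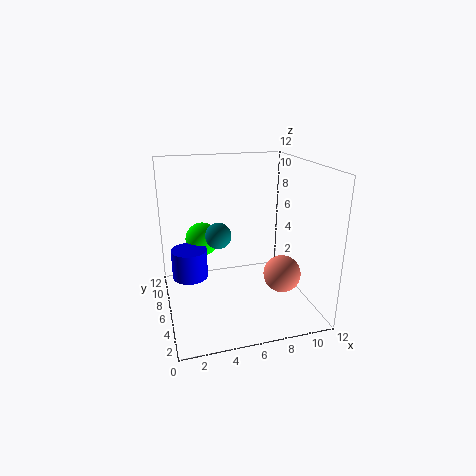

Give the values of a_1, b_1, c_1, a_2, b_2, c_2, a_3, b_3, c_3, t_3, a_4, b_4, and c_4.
a_1 = 9; b_1 = 3.5; c_1 = 3.5; a_2 = 4; b_2 = 4.5; c_2 = 7; a_3 = 2; b_3 = 7; c_3 = 2.5; t_3 = 2.5; a_4 = 3.5; b_4 = 9; c_4 = 5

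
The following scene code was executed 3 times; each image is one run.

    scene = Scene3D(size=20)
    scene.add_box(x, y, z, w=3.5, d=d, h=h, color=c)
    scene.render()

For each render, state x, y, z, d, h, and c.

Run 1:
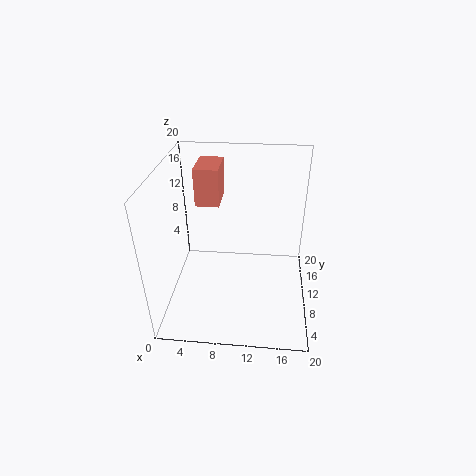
x = 3.5; y = 13; z = 13; d = 5.5; h = 5.5; c = 'salmon'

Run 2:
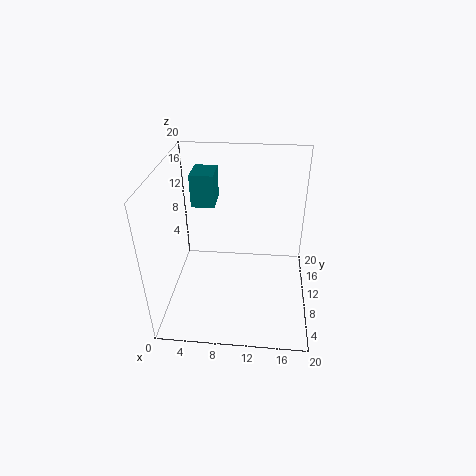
x = 2.5; y = 14.5; z = 12; d = 4.5; h = 5; c = 'teal'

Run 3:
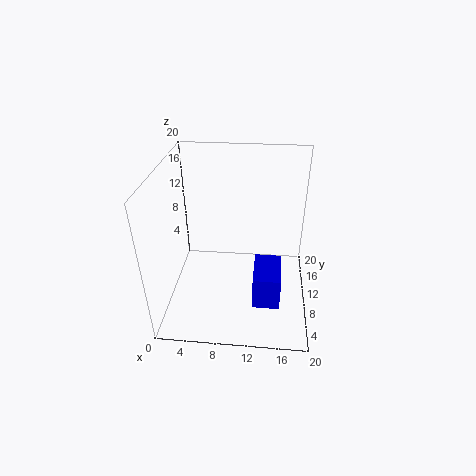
x = 12.5; y = 3; z = 4; d = 5.5; h = 4.5; c = 'blue'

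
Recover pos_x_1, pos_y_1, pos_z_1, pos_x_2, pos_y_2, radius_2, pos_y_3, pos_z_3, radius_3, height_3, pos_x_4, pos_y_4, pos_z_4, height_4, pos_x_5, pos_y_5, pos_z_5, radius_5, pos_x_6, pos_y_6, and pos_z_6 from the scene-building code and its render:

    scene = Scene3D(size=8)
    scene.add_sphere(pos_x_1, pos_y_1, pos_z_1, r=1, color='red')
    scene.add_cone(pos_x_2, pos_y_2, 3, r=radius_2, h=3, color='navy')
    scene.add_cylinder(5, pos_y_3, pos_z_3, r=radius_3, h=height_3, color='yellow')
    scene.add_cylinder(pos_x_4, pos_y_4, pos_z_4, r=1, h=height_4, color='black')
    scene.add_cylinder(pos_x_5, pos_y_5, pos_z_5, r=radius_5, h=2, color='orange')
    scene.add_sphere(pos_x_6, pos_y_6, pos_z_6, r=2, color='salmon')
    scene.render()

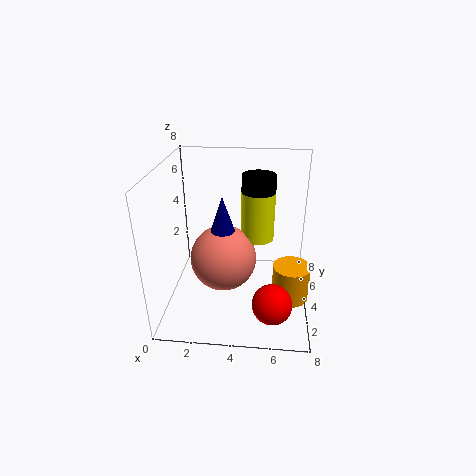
pos_x_1 = 6; pos_y_1 = 1; pos_z_1 = 2; pos_x_2 = 3; pos_y_2 = 5; radius_2 = 1; pos_y_3 = 6; pos_z_3 = 3; radius_3 = 1; height_3 = 3; pos_x_4 = 5; pos_y_4 = 6; pos_z_4 = 4; height_4 = 3; pos_x_5 = 7; pos_y_5 = 3; pos_z_5 = 1; radius_5 = 1; pos_x_6 = 3; pos_y_6 = 5; pos_z_6 = 2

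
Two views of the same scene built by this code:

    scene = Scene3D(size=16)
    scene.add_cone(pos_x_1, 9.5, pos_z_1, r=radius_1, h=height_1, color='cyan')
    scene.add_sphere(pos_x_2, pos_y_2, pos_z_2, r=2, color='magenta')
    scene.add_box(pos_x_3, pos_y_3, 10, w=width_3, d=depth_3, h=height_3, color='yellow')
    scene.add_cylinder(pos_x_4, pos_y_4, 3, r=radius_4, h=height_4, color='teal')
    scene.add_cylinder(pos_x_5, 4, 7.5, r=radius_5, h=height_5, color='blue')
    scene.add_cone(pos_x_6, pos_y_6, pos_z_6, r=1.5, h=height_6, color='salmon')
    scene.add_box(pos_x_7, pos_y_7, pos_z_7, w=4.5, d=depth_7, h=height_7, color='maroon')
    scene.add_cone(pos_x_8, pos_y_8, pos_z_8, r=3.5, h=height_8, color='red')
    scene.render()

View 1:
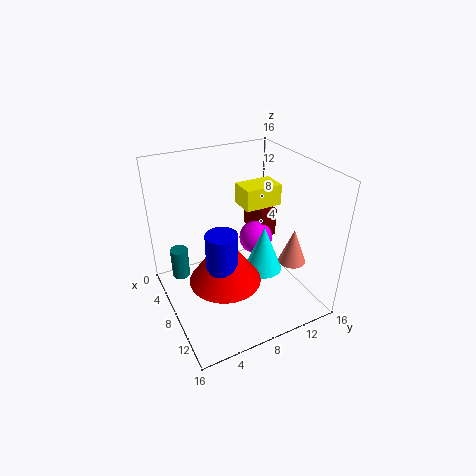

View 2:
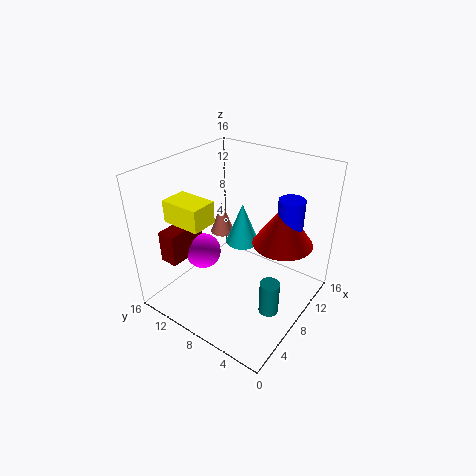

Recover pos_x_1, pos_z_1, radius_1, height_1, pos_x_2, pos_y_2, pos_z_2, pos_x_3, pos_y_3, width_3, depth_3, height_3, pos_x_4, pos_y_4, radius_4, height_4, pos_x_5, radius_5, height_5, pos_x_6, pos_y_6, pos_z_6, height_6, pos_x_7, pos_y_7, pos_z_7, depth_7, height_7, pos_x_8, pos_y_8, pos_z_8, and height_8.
pos_x_1 = 11
pos_z_1 = 5.5
radius_1 = 2
height_1 = 5
pos_x_2 = 6
pos_y_2 = 11.5
pos_z_2 = 6
pos_x_3 = 3.5
pos_y_3 = 10
width_3 = 3
depth_3 = 4.5
height_3 = 2.5
pos_x_4 = 5
pos_y_4 = 2
radius_4 = 1
height_4 = 3.5
pos_x_5 = 12.5
radius_5 = 1.5
height_5 = 4.5
pos_x_6 = 11.5
pos_y_6 = 13
pos_z_6 = 5.5
height_6 = 4
pos_x_7 = 2
pos_y_7 = 12
pos_z_7 = 6
depth_7 = 2
height_7 = 3.5
pos_x_8 = 12
pos_y_8 = 4.5
pos_z_8 = 6.5
height_8 = 5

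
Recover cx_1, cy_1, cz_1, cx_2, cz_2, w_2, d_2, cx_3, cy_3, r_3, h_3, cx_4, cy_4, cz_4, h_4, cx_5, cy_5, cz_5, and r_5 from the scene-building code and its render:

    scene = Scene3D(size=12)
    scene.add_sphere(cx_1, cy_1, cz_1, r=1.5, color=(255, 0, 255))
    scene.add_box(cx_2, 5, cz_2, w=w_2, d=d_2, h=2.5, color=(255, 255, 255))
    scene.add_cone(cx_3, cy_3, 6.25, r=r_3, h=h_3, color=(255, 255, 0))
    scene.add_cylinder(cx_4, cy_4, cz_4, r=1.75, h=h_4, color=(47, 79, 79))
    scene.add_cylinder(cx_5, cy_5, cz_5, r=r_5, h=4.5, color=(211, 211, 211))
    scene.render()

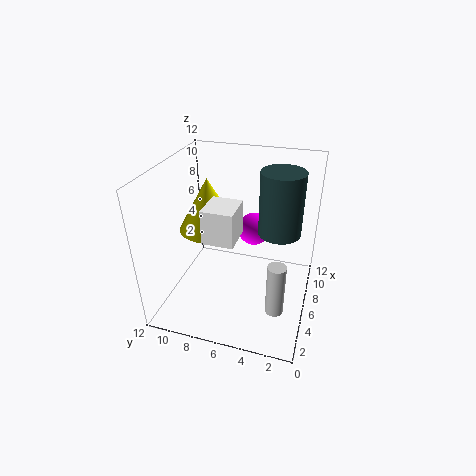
cx_1 = 9.5
cy_1 = 5.5
cz_1 = 5
cx_2 = 1.5
cz_2 = 8
w_2 = 2.5
d_2 = 2.25
cx_3 = 6.5
cy_3 = 8.75
r_3 = 2.5
h_3 = 4.5
cx_4 = 7
cy_4 = 2.75
cz_4 = 6.5
h_4 = 5.25
cx_5 = 4
cy_5 = 2.25
cz_5 = 0.75
r_5 = 0.75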